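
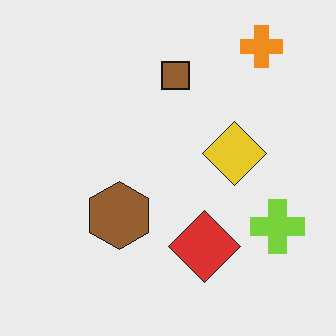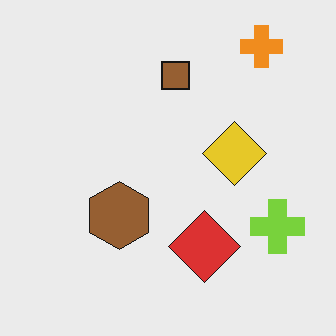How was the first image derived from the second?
This is the original image JPEG-compressed with visible artifacts.

Blocky 8×8 compression artifacts appear around shape edges and the flat background shows ringing — characteristic JPEG degradation.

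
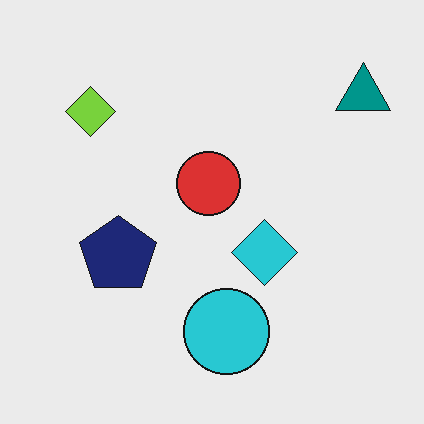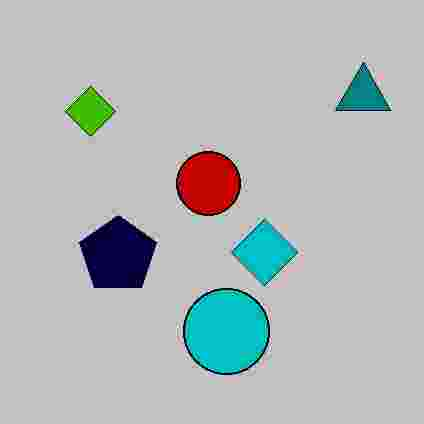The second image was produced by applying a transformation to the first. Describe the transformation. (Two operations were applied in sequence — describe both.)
The transformation is: heavily posterized to just a handful of flat colors, then heavily JPEG-compressed with obvious blocking artifacts.

Each flat color has snapped to a coarser quantized level — most visibly, the near-white background has dropped to a flat grey. Blocky 8×8 compression artifacts appear around shape edges and the flat background shows ringing — characteristic JPEG degradation.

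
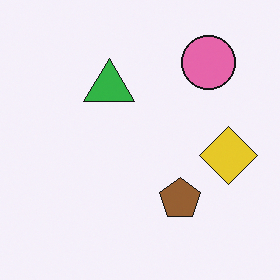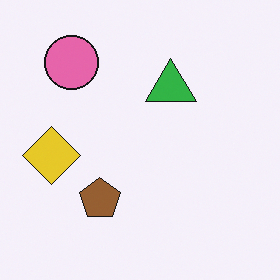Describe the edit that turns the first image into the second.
The transformation is: flipped horizontally (left ↔ right).

The yellow diamond is in the right of the first image and the left of the second — shapes on opposite sides of the vertical midline have swapped in a mirror flip.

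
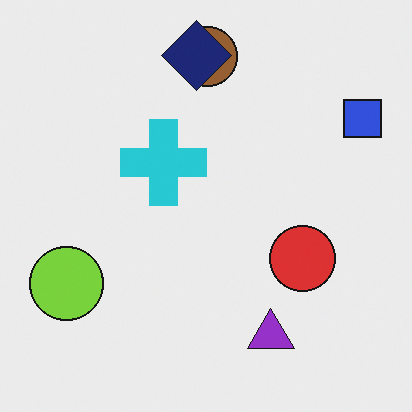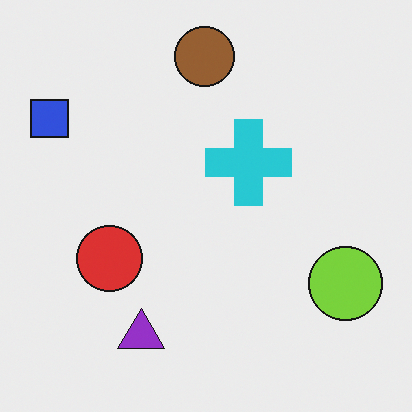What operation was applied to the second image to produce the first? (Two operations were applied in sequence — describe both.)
The image was flipped horizontally (left ↔ right), then overlaid with an additional navy diamond.

The blue square is in the top-left of the second image and the top-right of the first — shapes on opposite sides of the vertical midline have swapped in a mirror flip. A navy diamond appears in the first image that is absent from the second.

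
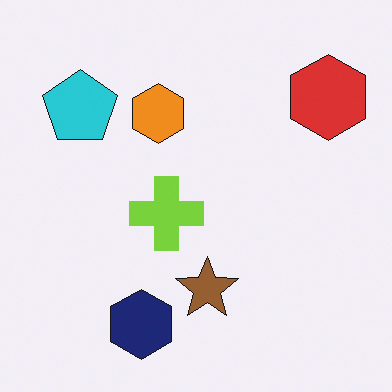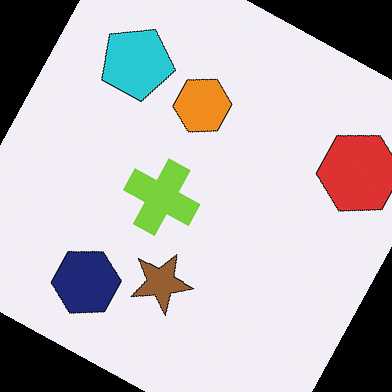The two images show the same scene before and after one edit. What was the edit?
This is the original image rotated clockwise by a clearly visible amount.

Every shape is tilted by the same angle and the image corners show triangular fill wedges — a whole-image rotation by a non-right angle.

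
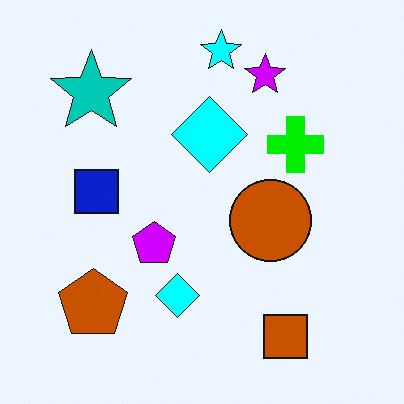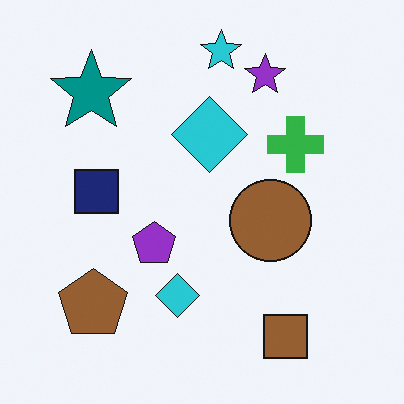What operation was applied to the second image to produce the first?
The first image is the second heavily oversaturated.

All colors are more vivid — a global saturation change.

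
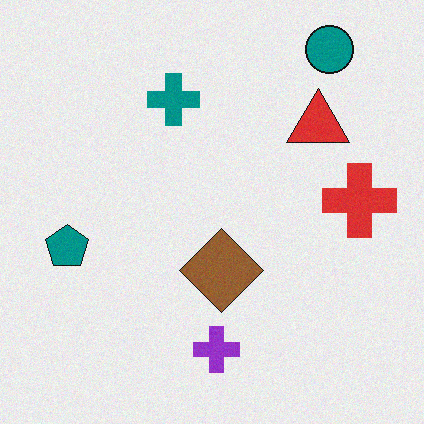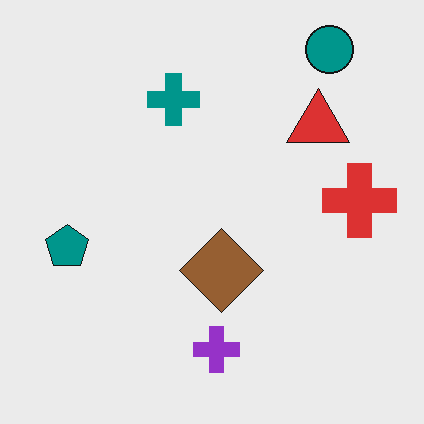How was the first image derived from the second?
It was degraded with a light layer of grain.

Random speckle covers the whole image, including the flat background.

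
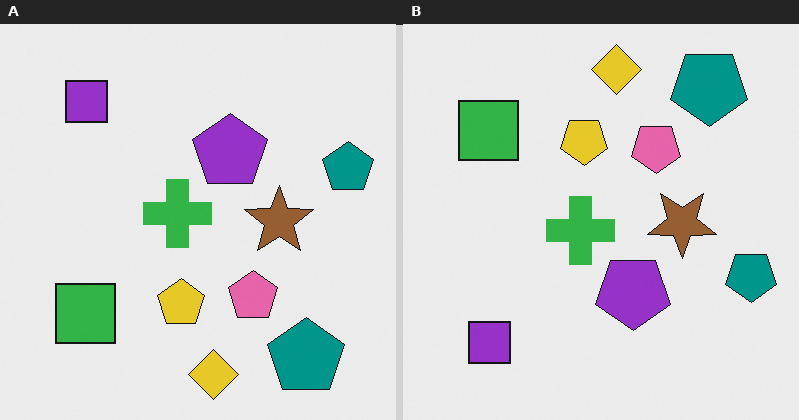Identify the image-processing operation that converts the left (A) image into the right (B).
Flipped vertically (top ↔ bottom).

The yellow diamond is in the bottom of the left (A) image and the top of the right (B) — shapes on opposite sides of the horizontal midline have swapped in a mirror flip.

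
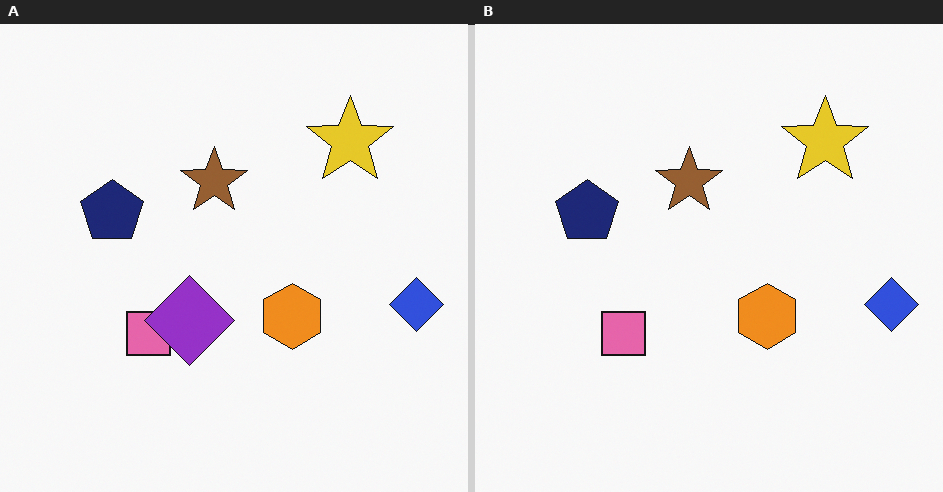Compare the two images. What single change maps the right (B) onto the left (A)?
Overlaid with an additional purple diamond.

A purple diamond appears in the left (A) image that is absent from the right (B).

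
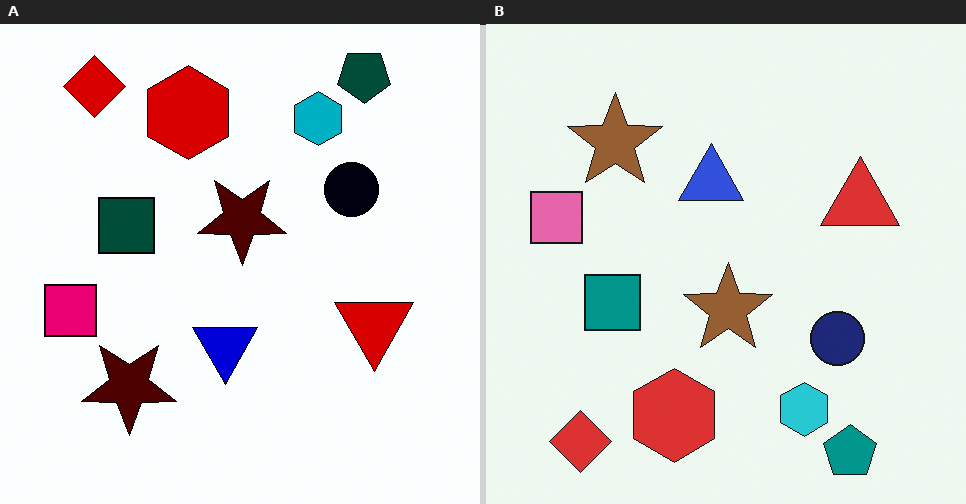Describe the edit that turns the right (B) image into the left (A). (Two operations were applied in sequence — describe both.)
The transformation is: given much higher contrast, then flipped vertically (top ↔ bottom).

Tones are pushed away from mid-grey across the whole image — a global contrast change. The teal pentagon is in the bottom-right of the right (B) image and the top-right of the left (A) — shapes on opposite sides of the horizontal midline have swapped in a mirror flip.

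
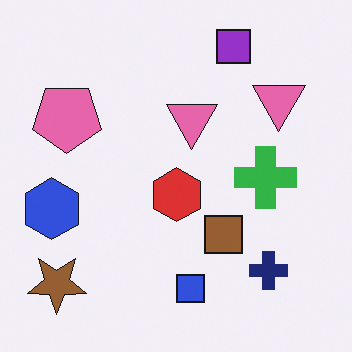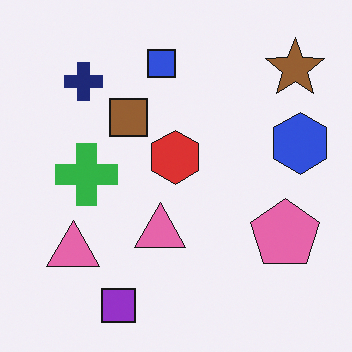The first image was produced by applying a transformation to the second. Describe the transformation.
It was rotated 180°.

The brown star sits in the top-right of the second image and the bottom-left of the first — consistent with a whole-image 180° rotation.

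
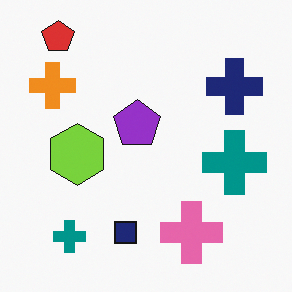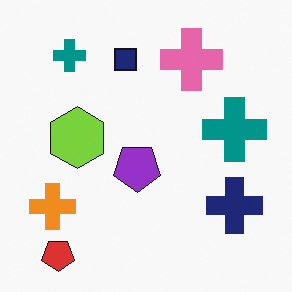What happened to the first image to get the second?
This is the original image flipped vertically (top ↔ bottom).

The red pentagon is in the top-left of the first image and the bottom-left of the second — shapes on opposite sides of the horizontal midline have swapped in a mirror flip.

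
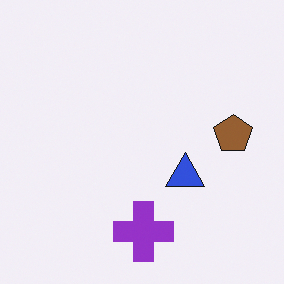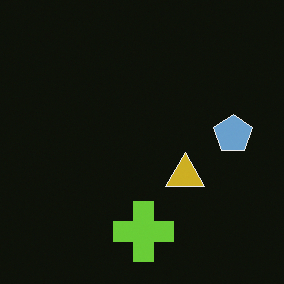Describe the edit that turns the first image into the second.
It was color-inverted (negative).

The light background has become dark and every shape's color is its complement — a photographic negative.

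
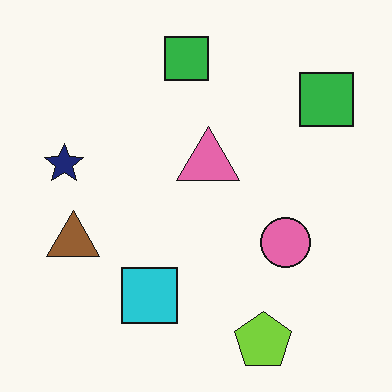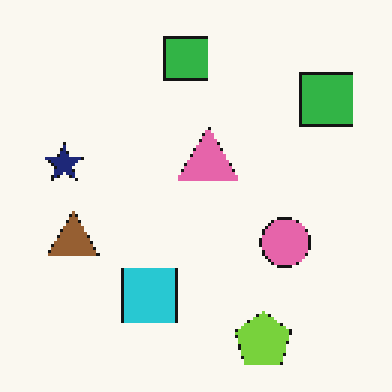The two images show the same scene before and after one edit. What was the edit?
It was mildly pixelated.

Shapes are reduced to large square blocks; fine edges and outlines are lost — a downscale-then-upscale (mosaic) effect.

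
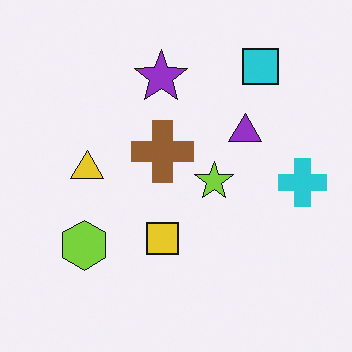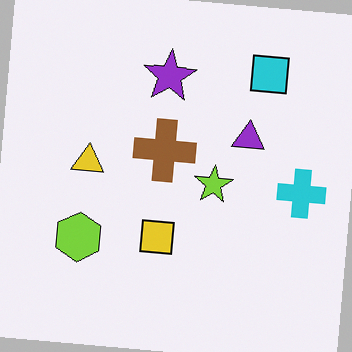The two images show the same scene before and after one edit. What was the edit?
Rotated clockwise by a slight angle.

Every shape is tilted by the same angle and the image corners show triangular fill wedges — a whole-image rotation by a non-right angle.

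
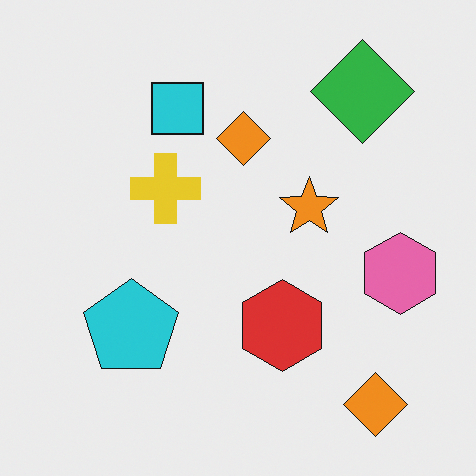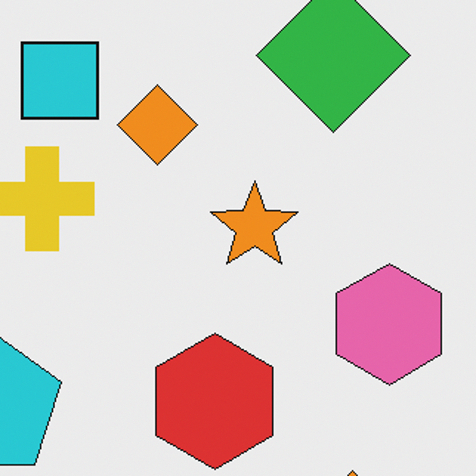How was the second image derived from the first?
The image was cropped to a modestly smaller region and rescaled.

The visible shapes are larger and the field of view is narrower; shapes near the original edges may be partly or wholly outside the frame — a crop-and-rescale.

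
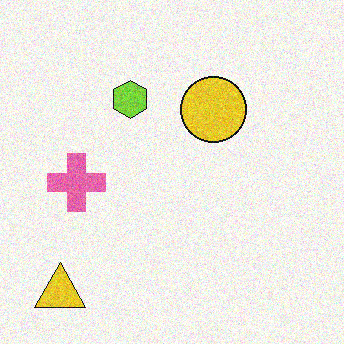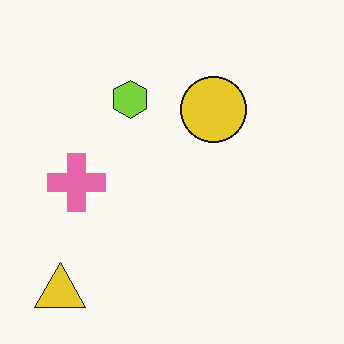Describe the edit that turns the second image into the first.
The transformation is: degraded with moderate additive noise.

Random speckle covers the whole image, including the flat background.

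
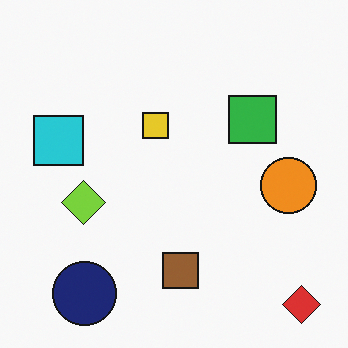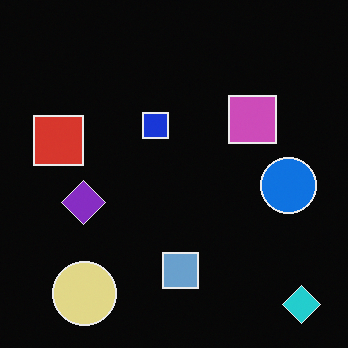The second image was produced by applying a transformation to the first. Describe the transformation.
This is the original image color-inverted (negative).

The light background has become dark and every shape's color is its complement — a photographic negative.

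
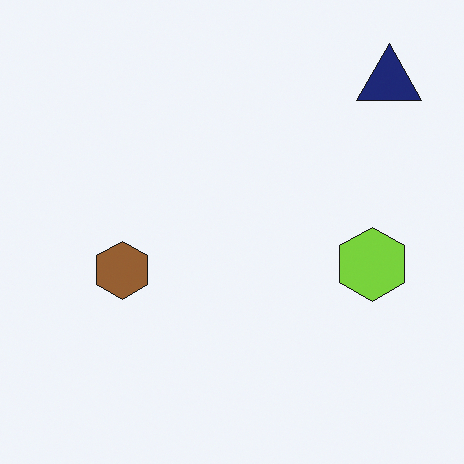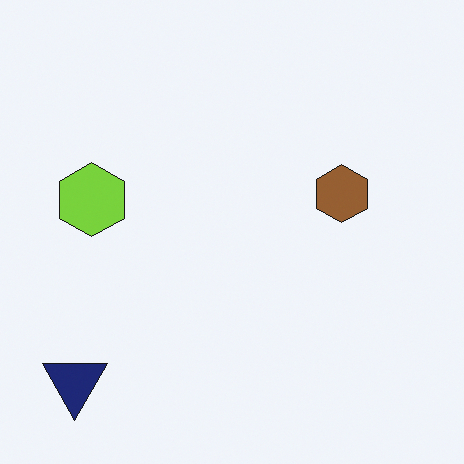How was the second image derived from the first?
Rotated 180°.

The navy triangle sits in the top-right of the first image and the bottom-left of the second — consistent with a whole-image 180° rotation.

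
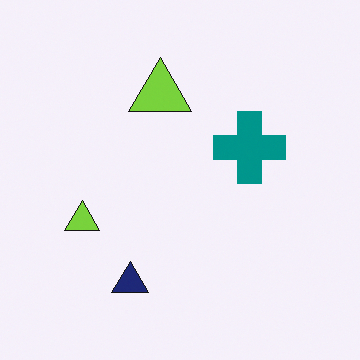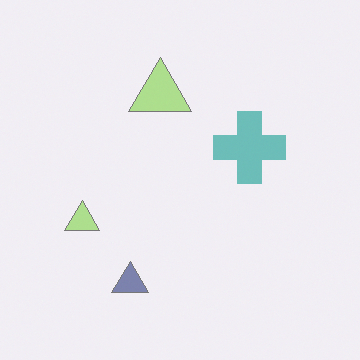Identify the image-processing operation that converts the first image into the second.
It was washed out (contrast reduced).

Tones are pushed toward mid-grey across the whole image — a global contrast change.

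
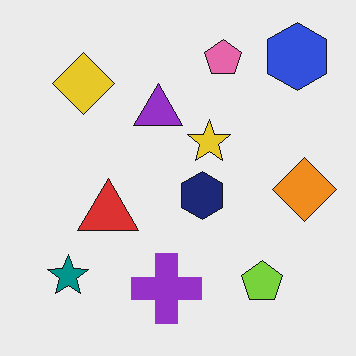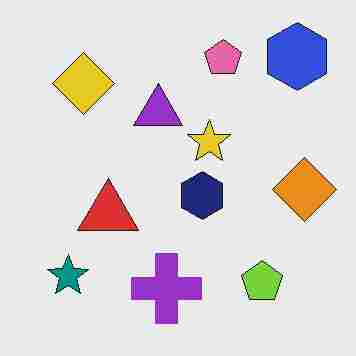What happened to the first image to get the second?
The second image is the first degraded with heavy JPEG compression.

Blocky 8×8 compression artifacts appear around shape edges and the flat background shows ringing — characteristic JPEG degradation.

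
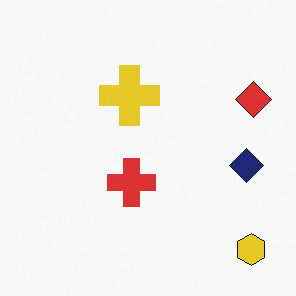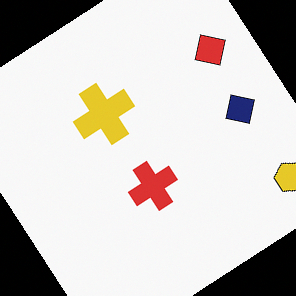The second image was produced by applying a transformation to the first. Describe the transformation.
The second image is the first rotated counter-clockwise by a large amount — several tens of degrees.

Every shape is tilted by the same angle and the image corners show triangular fill wedges — a whole-image rotation by a non-right angle.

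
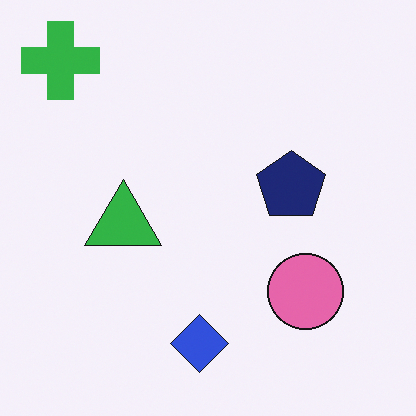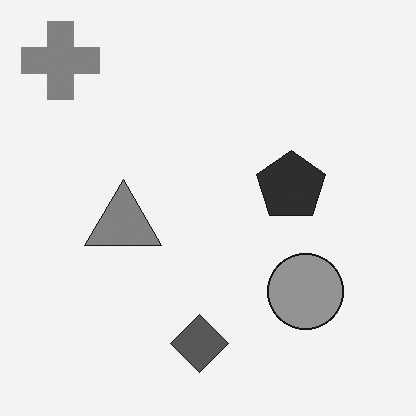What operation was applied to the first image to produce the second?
Converted to grayscale.

All color is removed — every shape is now a shade of grey.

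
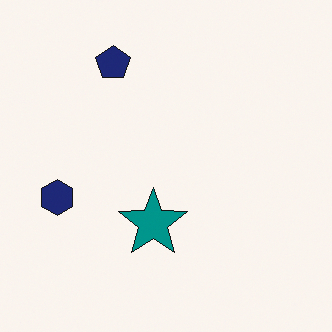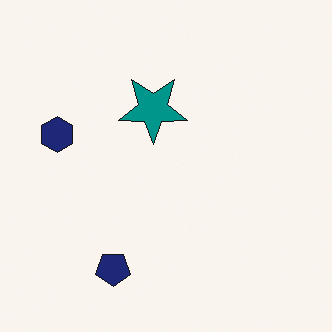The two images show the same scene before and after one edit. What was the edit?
Flipped vertically (top ↔ bottom).

The navy pentagon is in the top of the first image and the bottom of the second — shapes on opposite sides of the horizontal midline have swapped in a mirror flip.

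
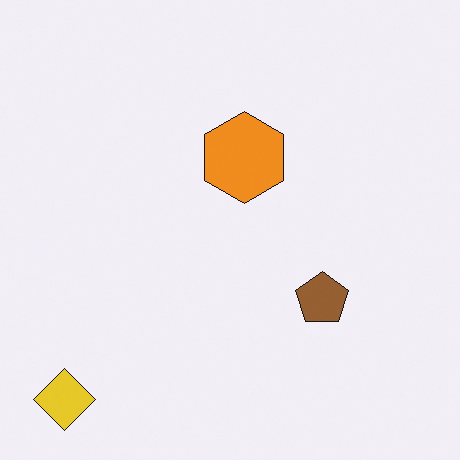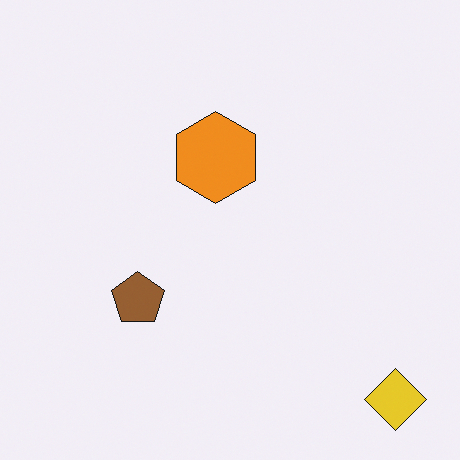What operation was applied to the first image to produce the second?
The second image is the first flipped horizontally (left ↔ right).

The yellow diamond is in the bottom-left of the first image and the bottom-right of the second — shapes on opposite sides of the vertical midline have swapped in a mirror flip.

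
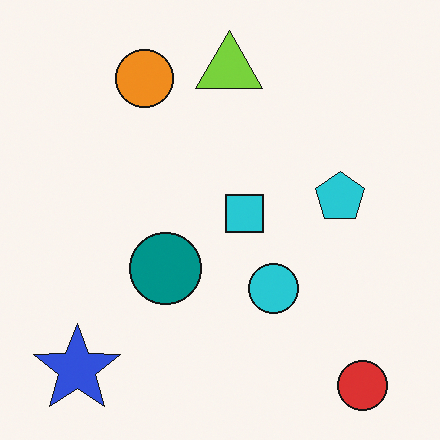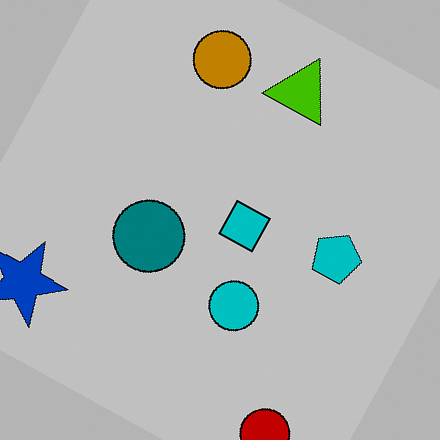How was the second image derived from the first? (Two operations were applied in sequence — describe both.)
This is the original image heavily posterized to just a handful of flat colors, then rotated clockwise by a clearly visible amount.

Each flat color has snapped to a coarser quantized level — most visibly, the near-white background has dropped to a flat grey. Every shape is tilted by the same angle and the image corners show triangular fill wedges — a whole-image rotation by a non-right angle.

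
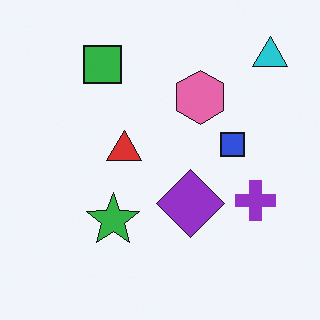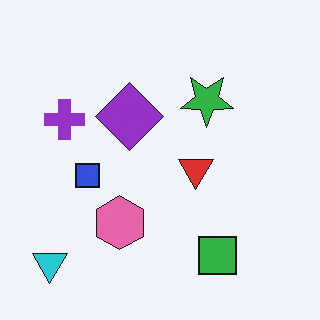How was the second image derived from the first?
The image was rotated 180°.

The cyan triangle sits in the top-right of the first image and the bottom-left of the second — consistent with a whole-image 180° rotation.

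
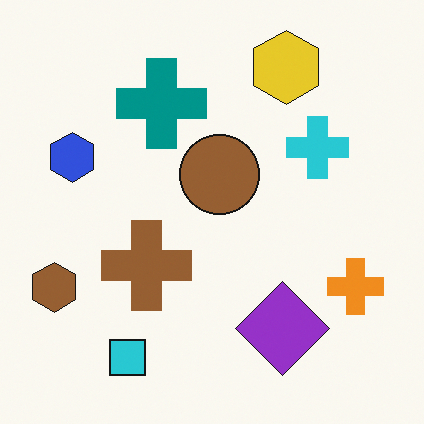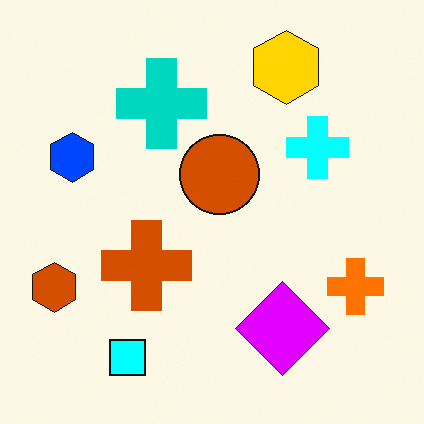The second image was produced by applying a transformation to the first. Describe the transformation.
The second image is the first made much more vivid (saturation change).

All colors are more vivid — a global saturation change.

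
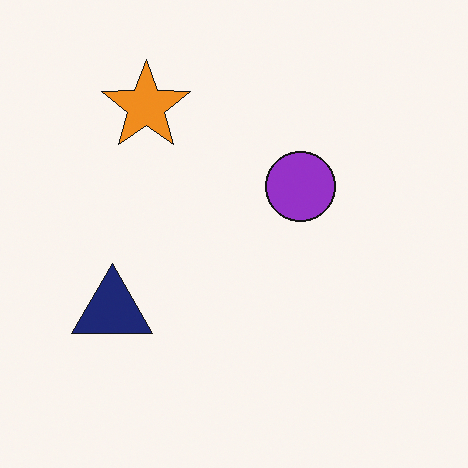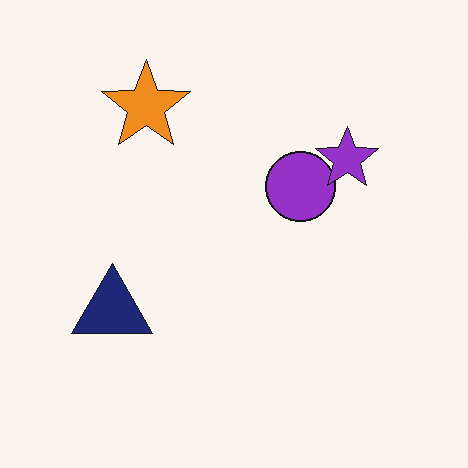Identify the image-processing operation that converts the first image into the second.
The transformation is: overlaid with an additional purple star.

A purple star appears in the second image that is absent from the first.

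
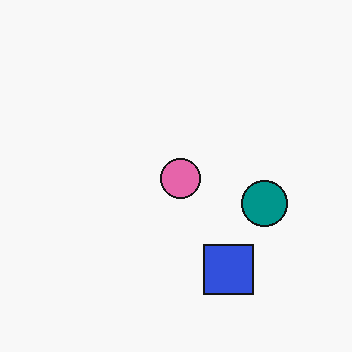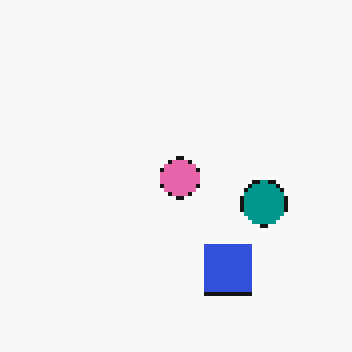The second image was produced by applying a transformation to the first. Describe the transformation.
The image was mildly pixelated.

Shapes are reduced to large square blocks; fine edges and outlines are lost — a downscale-then-upscale (mosaic) effect.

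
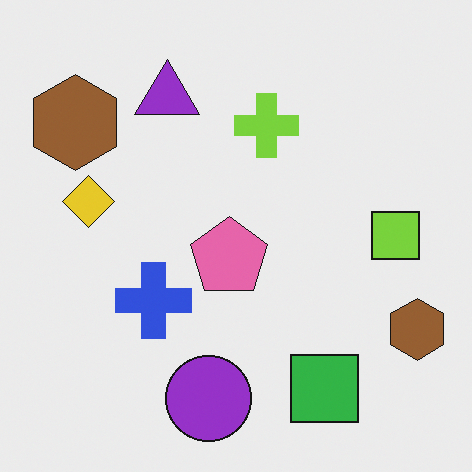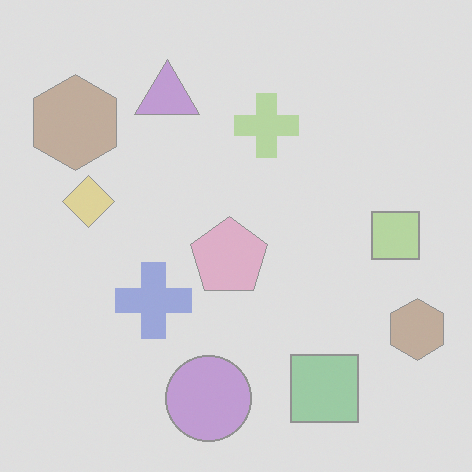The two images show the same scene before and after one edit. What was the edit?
It was given much lower contrast.

Tones are pushed toward mid-grey across the whole image — a global contrast change.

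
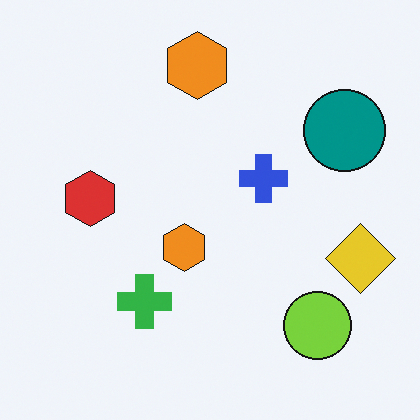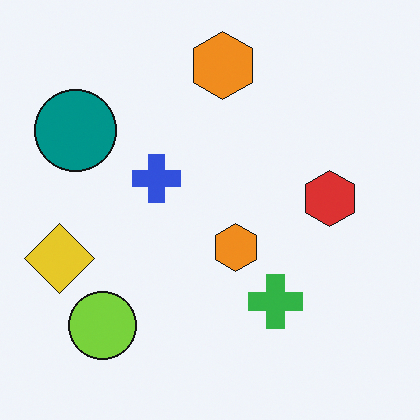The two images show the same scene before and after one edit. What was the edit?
The transformation is: flipped horizontally (left ↔ right).

The yellow diamond is in the right of the first image and the left of the second — shapes on opposite sides of the vertical midline have swapped in a mirror flip.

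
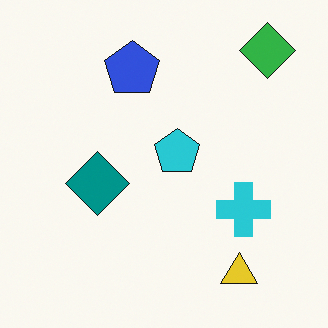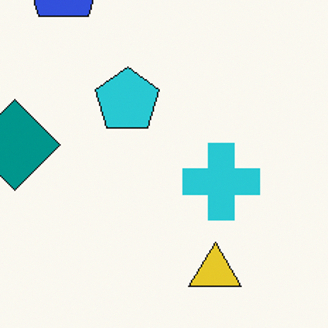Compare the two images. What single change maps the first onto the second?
The second image is the first cropped to a modestly smaller region and rescaled.

The visible shapes are larger and the field of view is narrower; shapes near the original edges may be partly or wholly outside the frame — a crop-and-rescale.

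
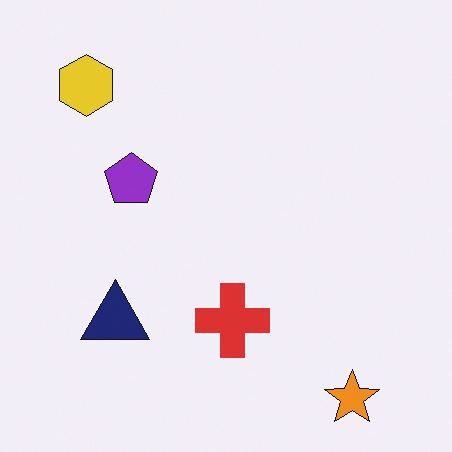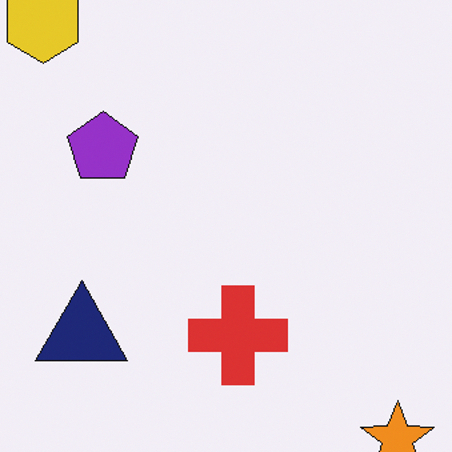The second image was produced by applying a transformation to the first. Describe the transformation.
Cropped to a modestly smaller region and rescaled.

The visible shapes are larger and the field of view is narrower; shapes near the original edges may be partly or wholly outside the frame — a crop-and-rescale.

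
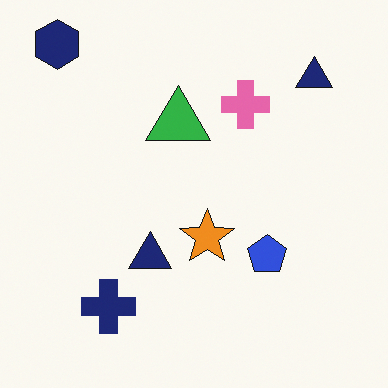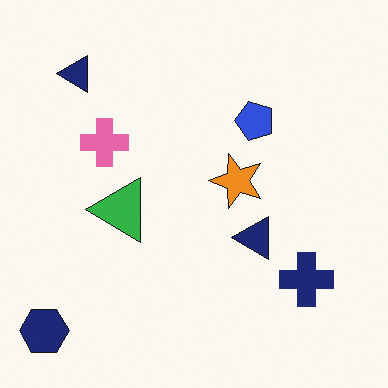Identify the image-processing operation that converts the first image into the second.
Rotated 90° counter-clockwise.

The navy hexagon sits in the top-left of the first image and the bottom-left of the second — consistent with a whole-image 90° counter-clockwise rotation.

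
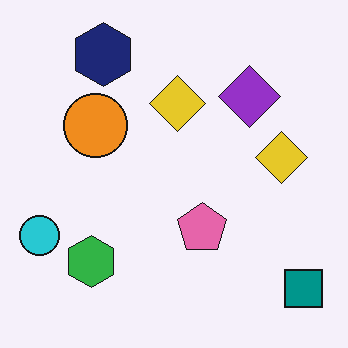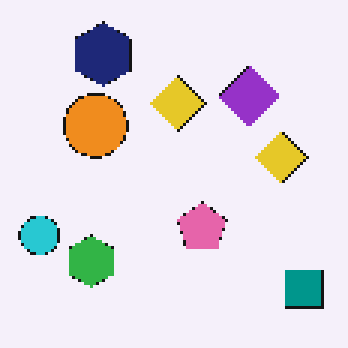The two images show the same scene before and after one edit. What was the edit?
The image was lightly pixelated (a mild mosaic effect).

Shapes are reduced to large square blocks; fine edges and outlines are lost — a downscale-then-upscale (mosaic) effect.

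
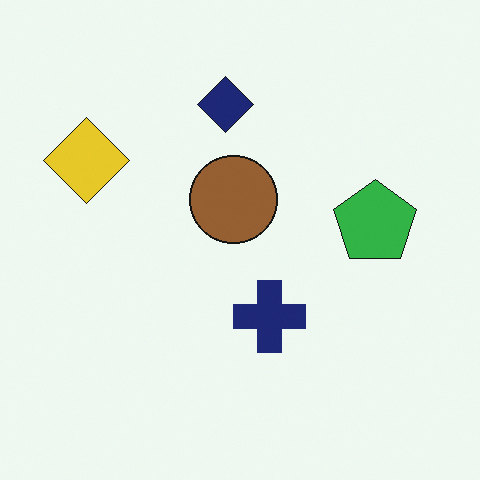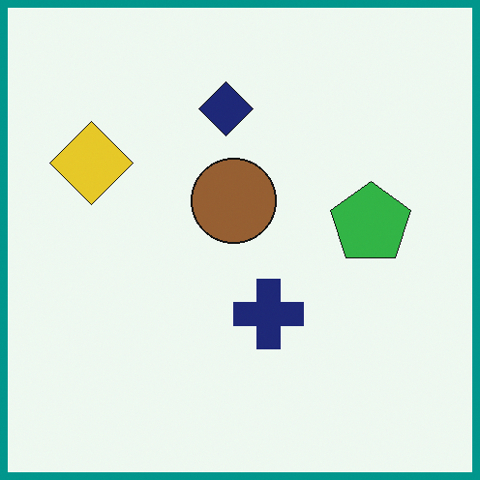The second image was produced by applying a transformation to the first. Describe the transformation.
This is the original image framed with a teal border.

A solid teal frame runs around the edge of the second image, with the content slightly shrunk inside it.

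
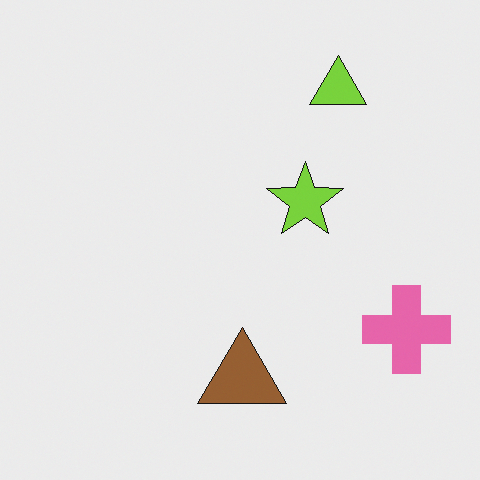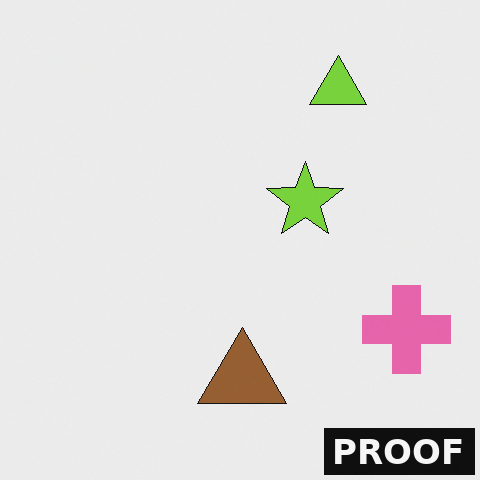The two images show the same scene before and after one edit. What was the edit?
The second image is the first watermarked with the text "PROOF" in the lower-right corner.

A dark label reading "PROOF" appears in the lower-right corner.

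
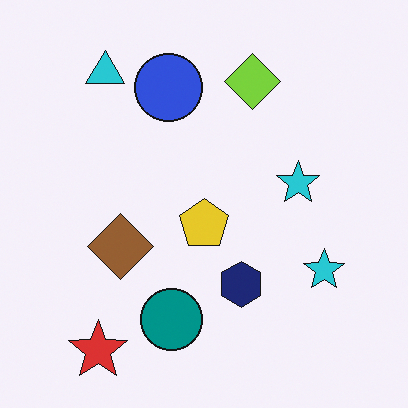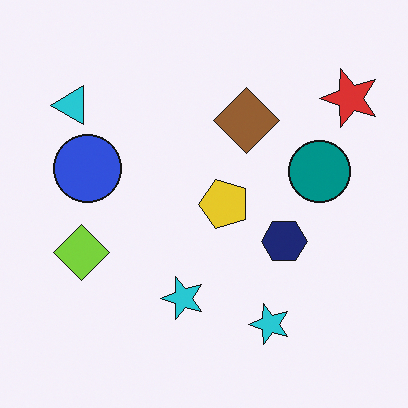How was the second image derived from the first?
The transformation is: transposed (reflected across the top-left ↔ bottom-right diagonal).

Shapes have swapped their row and column positions — what was in the top-right is now in the bottom-left — a diagonal reflection.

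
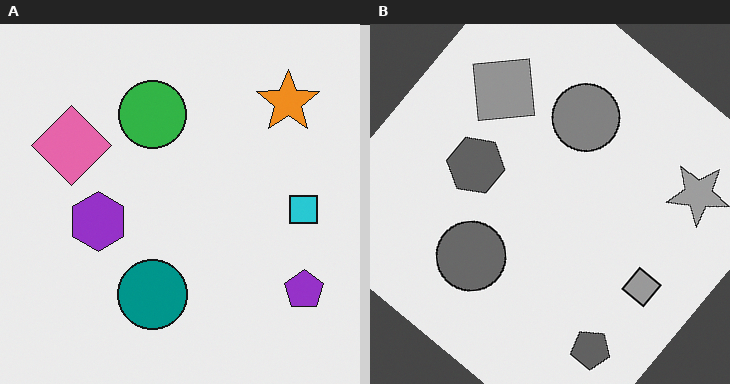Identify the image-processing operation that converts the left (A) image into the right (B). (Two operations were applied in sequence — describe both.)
The image was converted to grayscale, then rotated clockwise by a large amount — several tens of degrees.

All color is removed — every shape is now a shade of grey. Every shape is tilted by the same angle and the image corners show triangular fill wedges — a whole-image rotation by a non-right angle.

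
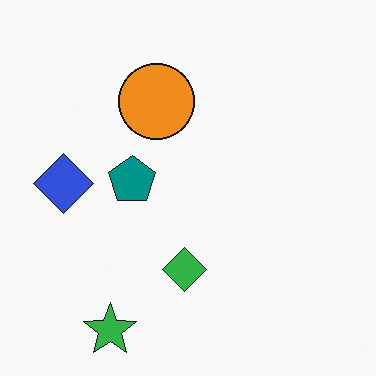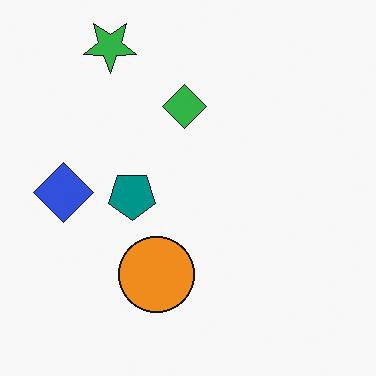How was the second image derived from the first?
The image was flipped vertically (top ↔ bottom).

The green star is in the bottom-left of the first image and the top-left of the second — shapes on opposite sides of the horizontal midline have swapped in a mirror flip.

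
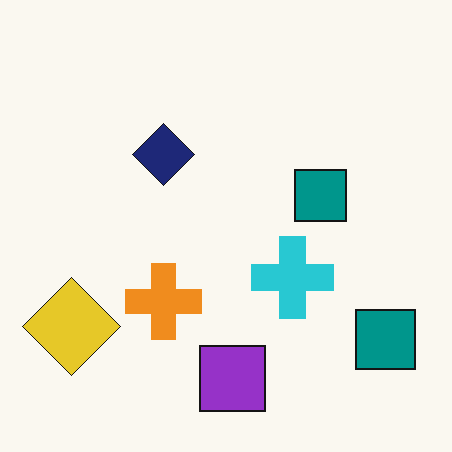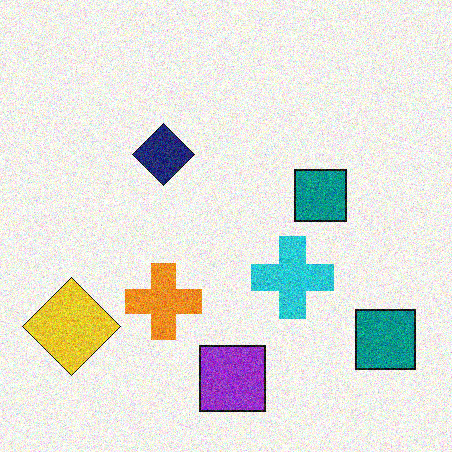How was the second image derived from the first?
The transformation is: degraded with visible gaussian noise.

Random speckle covers the whole image, including the flat background.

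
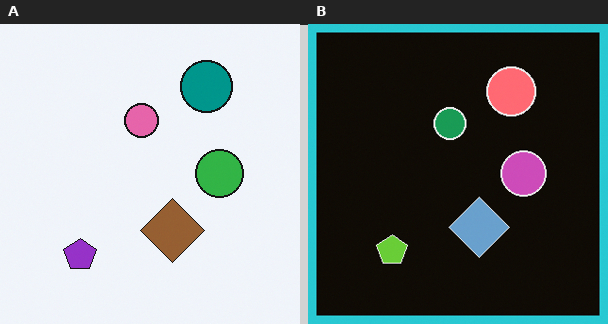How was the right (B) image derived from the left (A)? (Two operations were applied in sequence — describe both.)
The transformation is: color-inverted (negative), then framed with a cyan border.

The light background has become dark and every shape's color is its complement — a photographic negative. A solid cyan frame runs around the edge of the right (B) image, with the content slightly shrunk inside it.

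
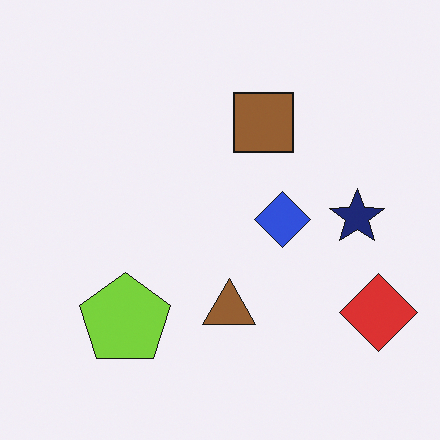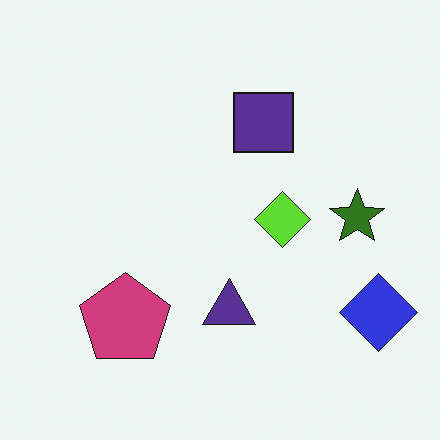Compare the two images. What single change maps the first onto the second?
It was hue-shifted by a large amount.

Every shape's color has rotated by the same amount around the hue wheel — a uniform hue shift.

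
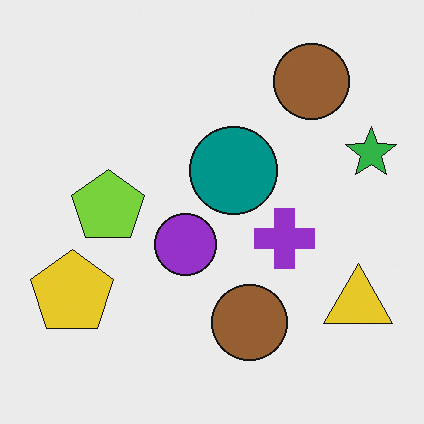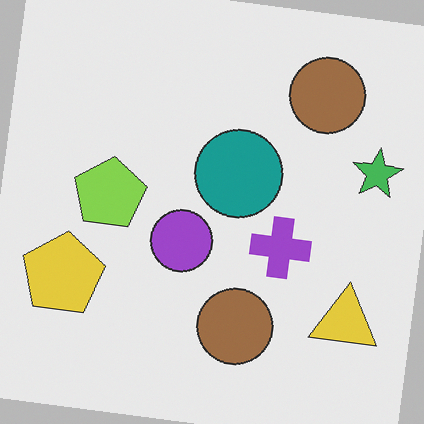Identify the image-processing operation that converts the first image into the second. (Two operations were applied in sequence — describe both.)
It was rotated clockwise by a small amount, then given slightly reduced contrast.

Every shape is tilted by the same angle and the image corners show triangular fill wedges — a whole-image rotation by a non-right angle. Tones are pushed toward mid-grey across the whole image — a global contrast change.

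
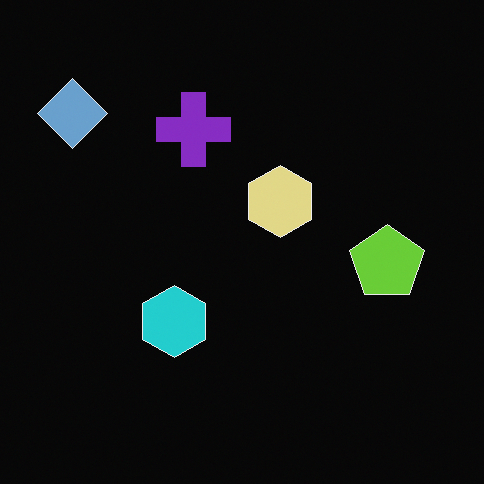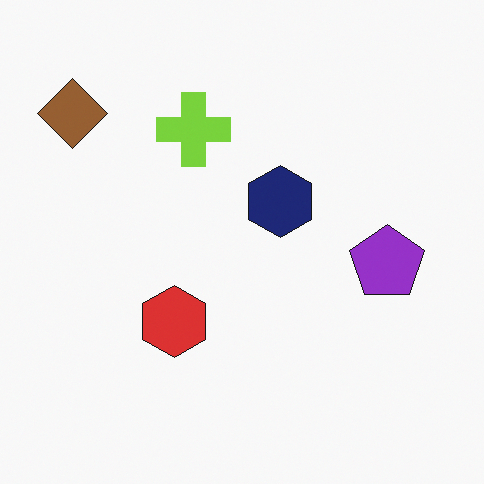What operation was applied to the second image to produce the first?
It was color-inverted (negative).

The light background has become dark and every shape's color is its complement — a photographic negative.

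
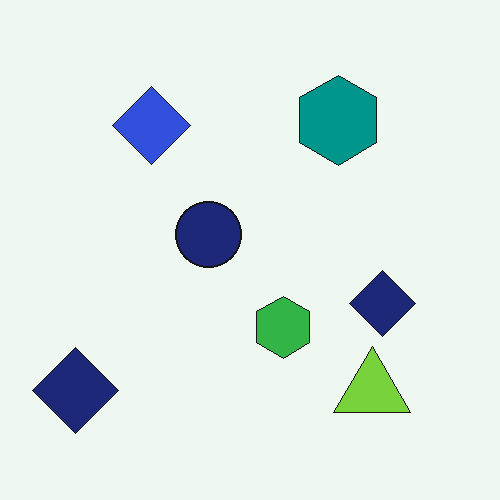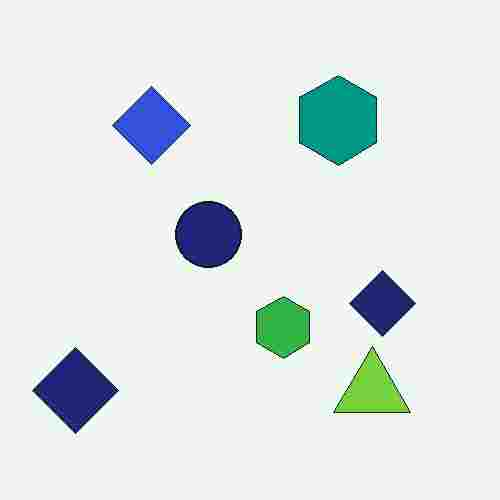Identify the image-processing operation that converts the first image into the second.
This is the original image degraded with heavy JPEG compression.

Blocky 8×8 compression artifacts appear around shape edges and the flat background shows ringing — characteristic JPEG degradation.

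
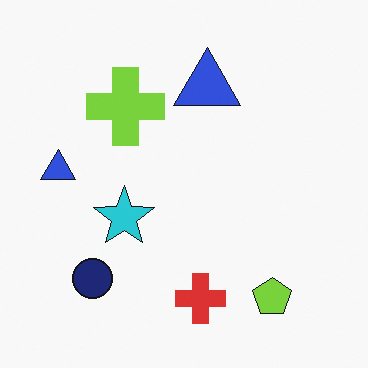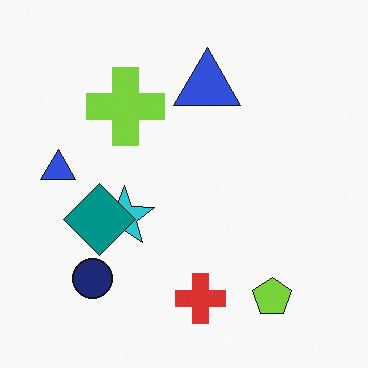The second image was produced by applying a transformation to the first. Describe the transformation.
It was overlaid with an additional teal diamond.

A teal diamond appears in the second image that is absent from the first.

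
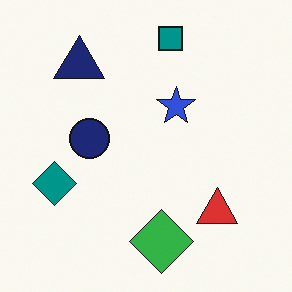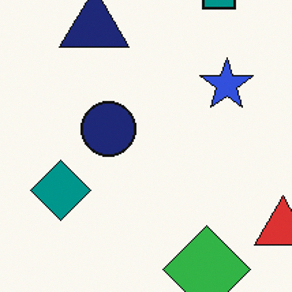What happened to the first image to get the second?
It was cropped to a modestly smaller region and rescaled.

The visible shapes are larger and the field of view is narrower; shapes near the original edges may be partly or wholly outside the frame — a crop-and-rescale.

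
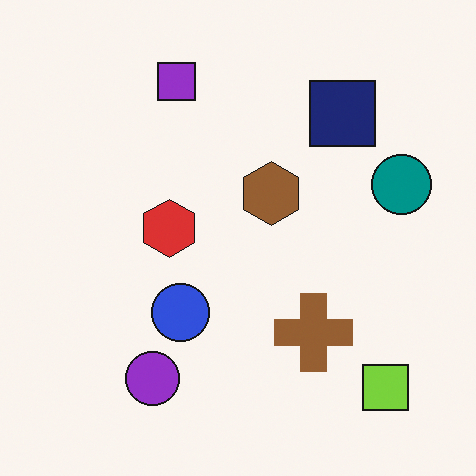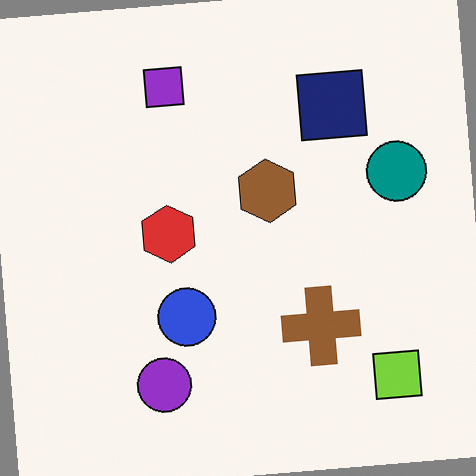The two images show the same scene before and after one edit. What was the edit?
The image was rotated counter-clockwise by a slight angle.

Every shape is tilted by the same angle and the image corners show triangular fill wedges — a whole-image rotation by a non-right angle.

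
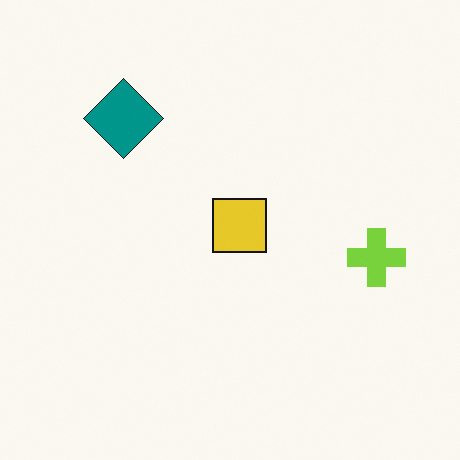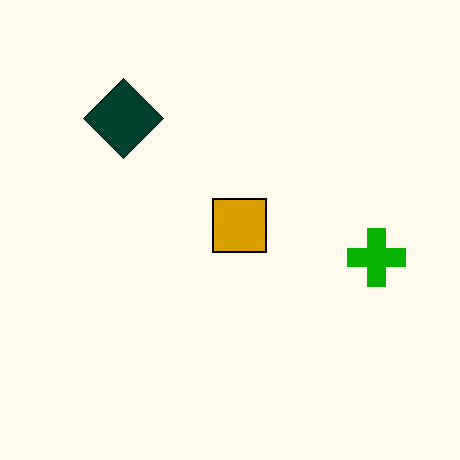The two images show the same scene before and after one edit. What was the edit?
Given much higher contrast.

Tones are pushed away from mid-grey across the whole image — a global contrast change.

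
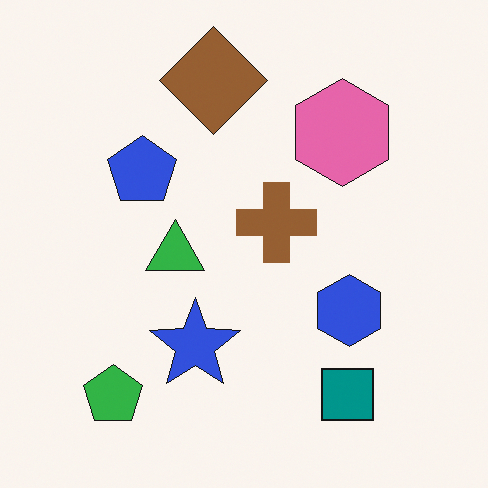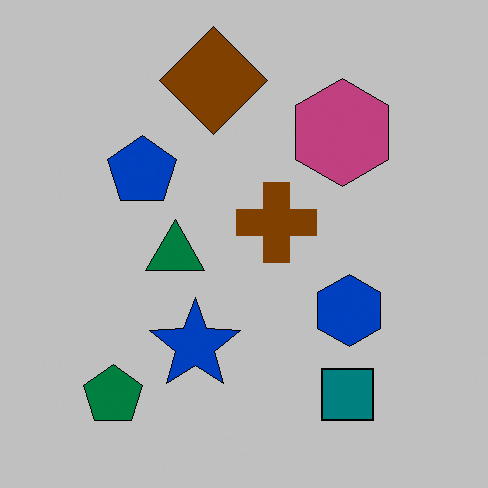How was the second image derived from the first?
This is the original image aggressively posterized.

Each flat color has snapped to a coarser quantized level — most visibly, the near-white background has dropped to a flat grey.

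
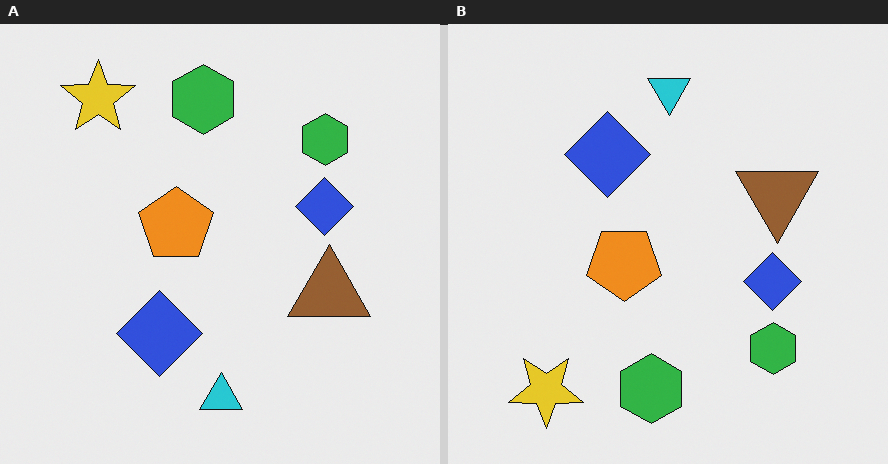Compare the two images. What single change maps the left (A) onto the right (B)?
This is the original image flipped vertically (top ↔ bottom).

The cyan triangle is in the bottom of the left (A) image and the top of the right (B) — shapes on opposite sides of the horizontal midline have swapped in a mirror flip.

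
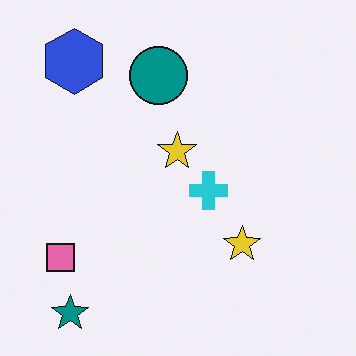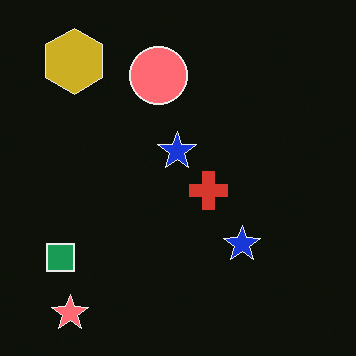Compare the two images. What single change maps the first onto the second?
Color-inverted (negative).

The light background has become dark and every shape's color is its complement — a photographic negative.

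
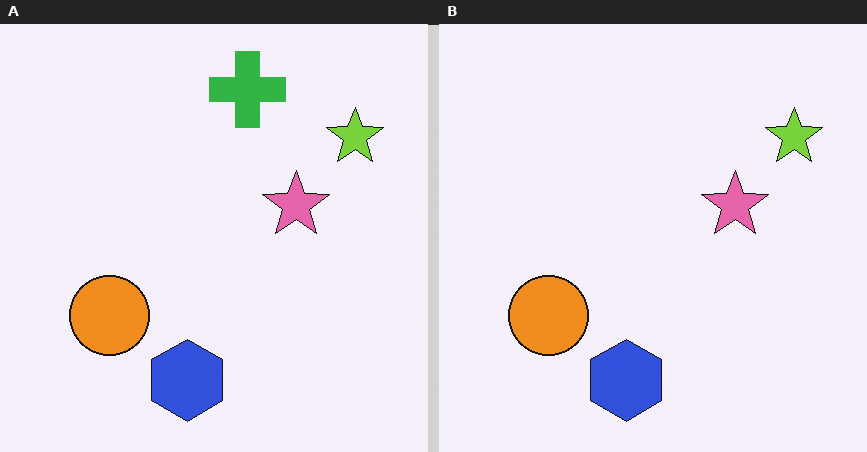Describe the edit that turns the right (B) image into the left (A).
It was overlaid with an additional green cross.

A green cross appears in the left (A) image that is absent from the right (B).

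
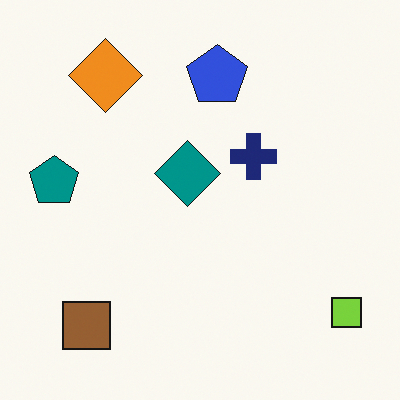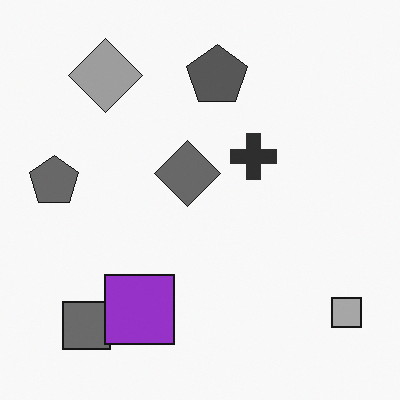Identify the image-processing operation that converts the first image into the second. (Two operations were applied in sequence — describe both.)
This is the original image converted to grayscale, then overlaid with an additional purple square.

All color is removed — every shape is now a shade of grey. A purple square appears in the second image that is absent from the first.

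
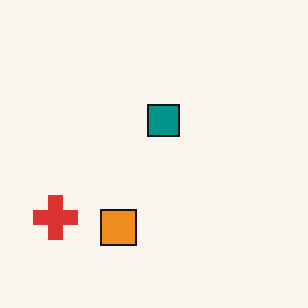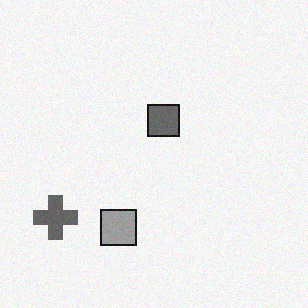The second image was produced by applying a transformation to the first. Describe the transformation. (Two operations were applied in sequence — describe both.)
The second image is the first converted to grayscale, then degraded with light additive noise.

All color is removed — every shape is now a shade of grey. Random speckle covers the whole image, including the flat background.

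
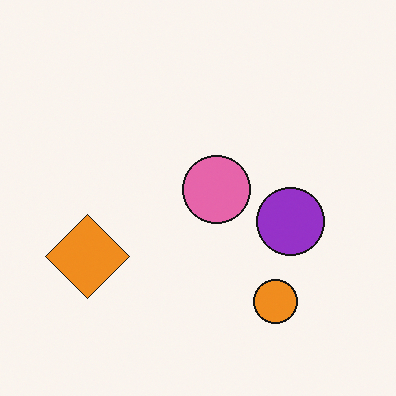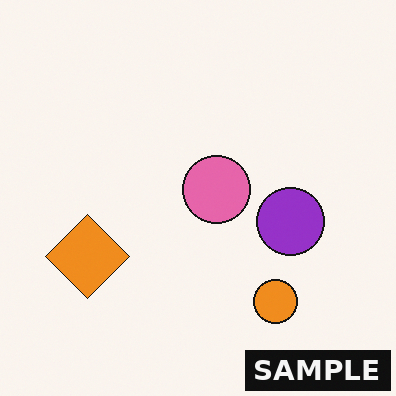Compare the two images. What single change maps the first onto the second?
It was watermarked with the text "SAMPLE" in the lower-right corner.

A dark label reading "SAMPLE" appears in the lower-right corner.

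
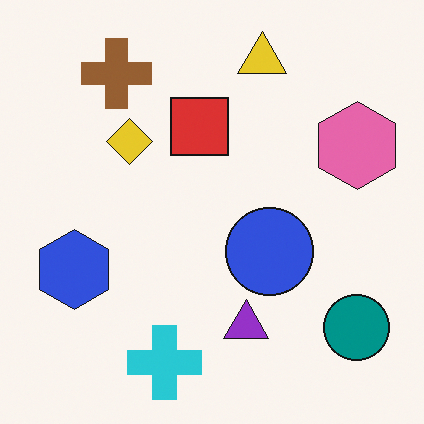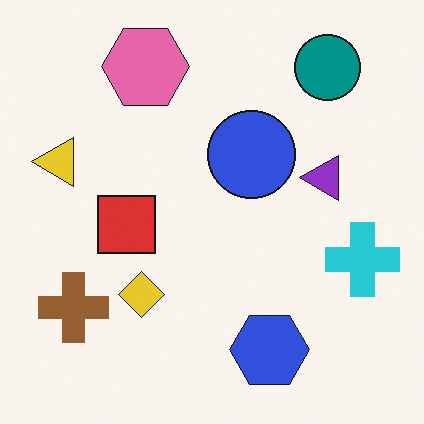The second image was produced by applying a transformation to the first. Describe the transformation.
The second image is the first rotated 90° counter-clockwise.

The teal circle sits in the bottom-right of the first image and the top-right of the second — consistent with a whole-image 90° counter-clockwise rotation.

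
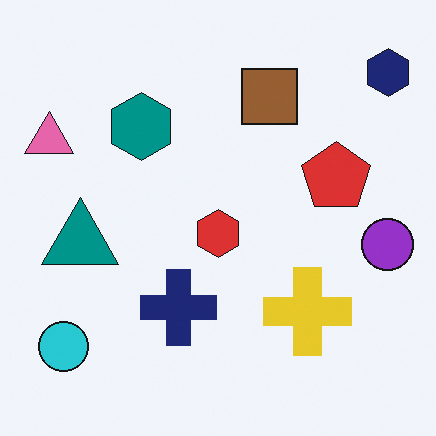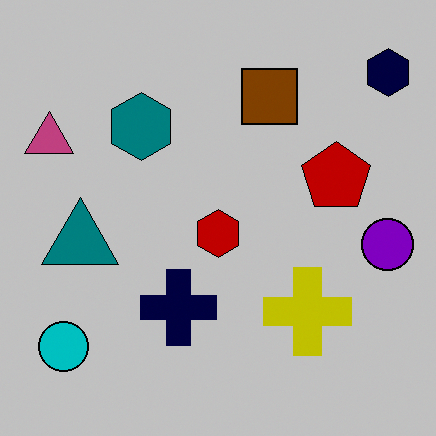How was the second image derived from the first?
The image was aggressively posterized.

Each flat color has snapped to a coarser quantized level — most visibly, the near-white background has dropped to a flat grey.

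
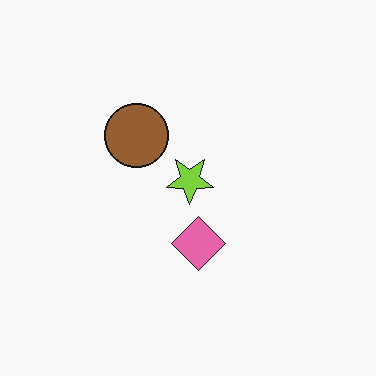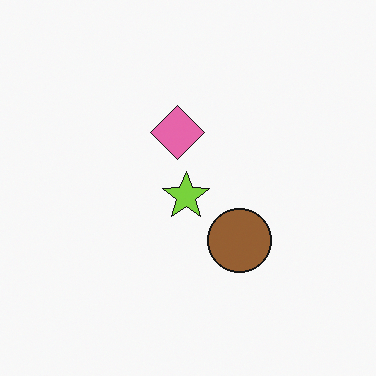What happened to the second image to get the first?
The image was rotated 180°.

The brown circle sits in the center of the second image and the center of the first — consistent with a whole-image 180° rotation.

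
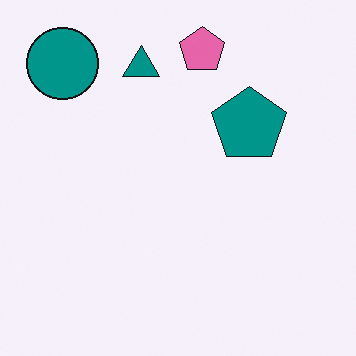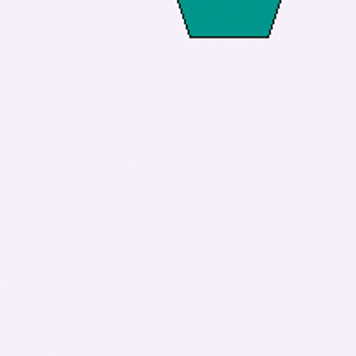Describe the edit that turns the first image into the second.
Cropped tightly and scaled back up.

The visible shapes are larger and the field of view is narrower; shapes near the original edges may be partly or wholly outside the frame — a crop-and-rescale.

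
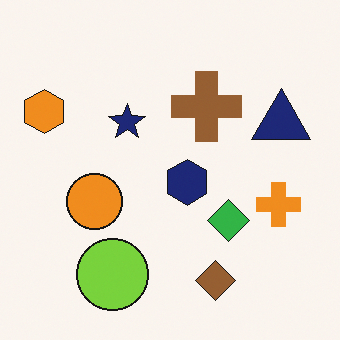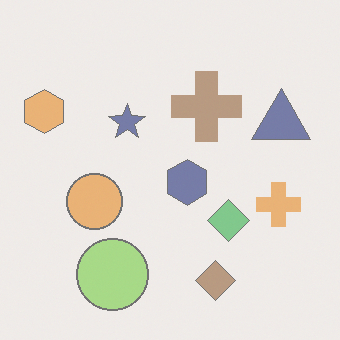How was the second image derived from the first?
The transformation is: given much lower contrast.

Tones are pushed toward mid-grey across the whole image — a global contrast change.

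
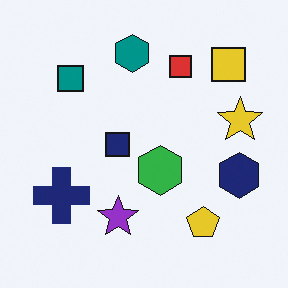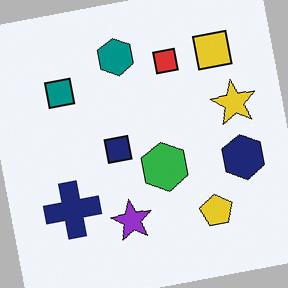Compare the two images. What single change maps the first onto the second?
It was rotated counter-clockwise by a slight angle.

Every shape is tilted by the same angle and the image corners show triangular fill wedges — a whole-image rotation by a non-right angle.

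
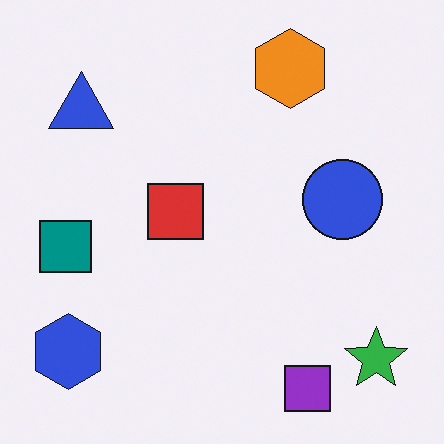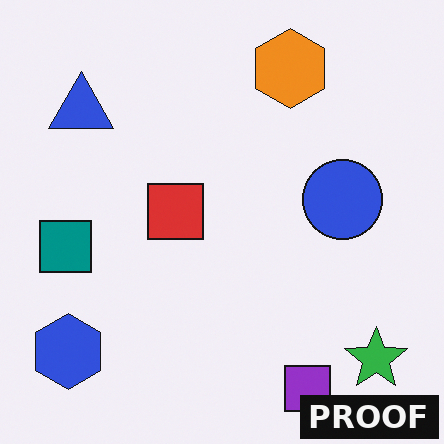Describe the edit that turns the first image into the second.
The second image is the first watermarked with the text "PROOF" in the lower-right corner.

A dark label reading "PROOF" appears in the lower-right corner.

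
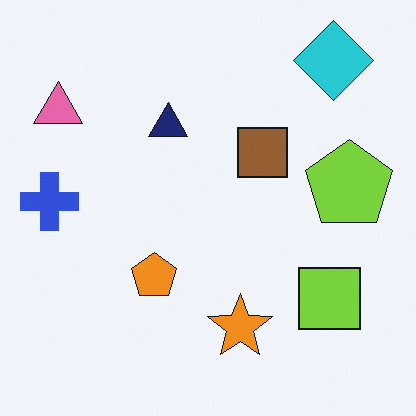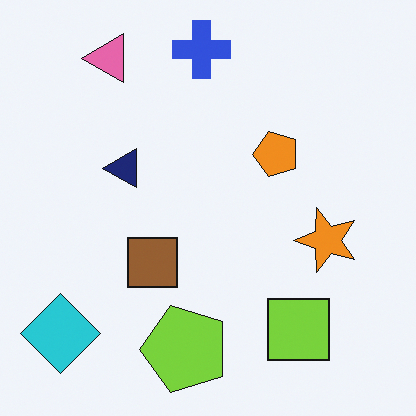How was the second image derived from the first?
The second image is the first transposed (reflected across the top-left ↔ bottom-right diagonal).

Shapes have swapped their row and column positions — what was in the top-right is now in the bottom-left — a diagonal reflection.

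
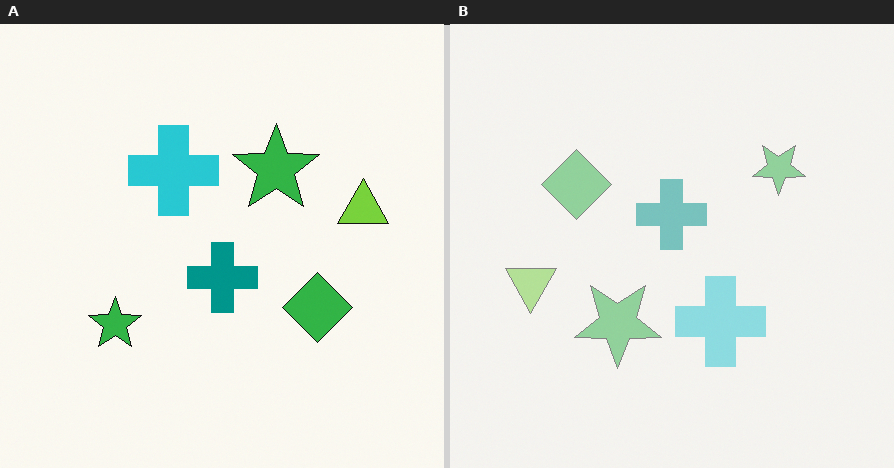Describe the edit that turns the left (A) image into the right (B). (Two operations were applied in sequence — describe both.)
The transformation is: given much lower contrast, then rotated 180°.

Tones are pushed toward mid-grey across the whole image — a global contrast change. The lime triangle sits in the right of the left (A) image and the left of the right (B) — consistent with a whole-image 180° rotation.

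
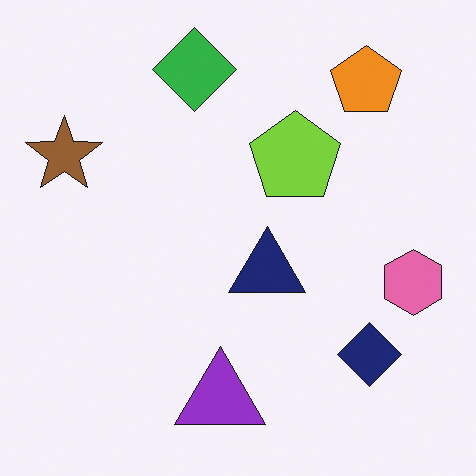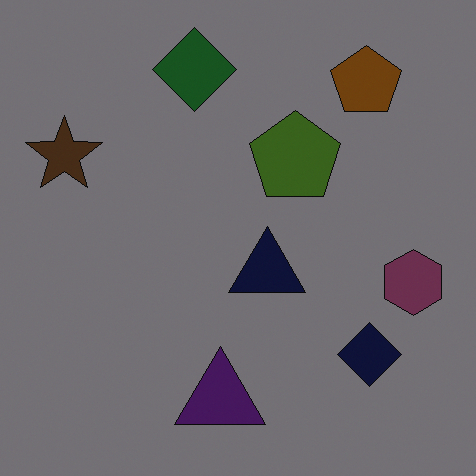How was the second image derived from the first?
This is the original image noticeably darkened.

Every pixel — background and shapes alike — is uniformly darkened.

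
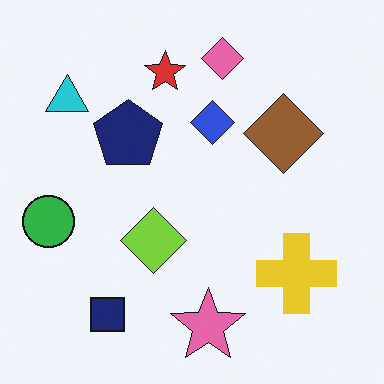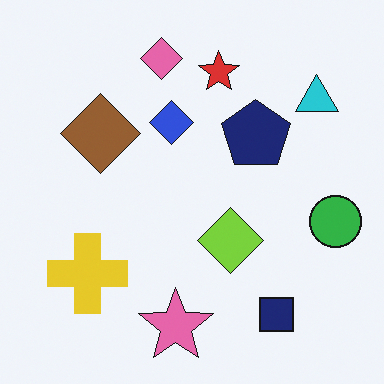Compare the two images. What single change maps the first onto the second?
It was flipped horizontally (left ↔ right).

The green circle is in the left of the first image and the right of the second — shapes on opposite sides of the vertical midline have swapped in a mirror flip.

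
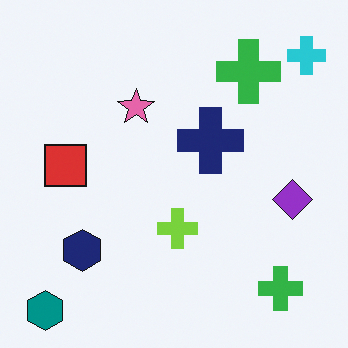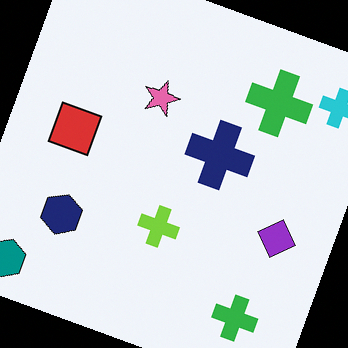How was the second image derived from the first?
The image was rotated clockwise by a clearly visible amount.

Every shape is tilted by the same angle and the image corners show triangular fill wedges — a whole-image rotation by a non-right angle.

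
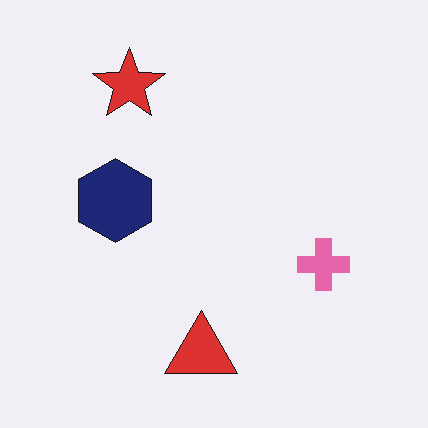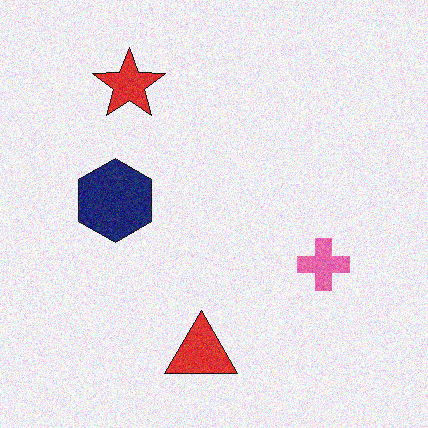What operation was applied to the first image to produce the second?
The second image is the first degraded with moderate additive noise.

Random speckle covers the whole image, including the flat background.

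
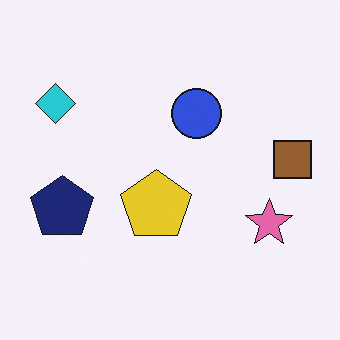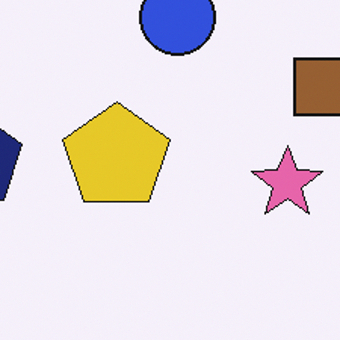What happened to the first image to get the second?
This is the original image cropped slightly and scaled back up.

The visible shapes are larger and the field of view is narrower; shapes near the original edges may be partly or wholly outside the frame — a crop-and-rescale.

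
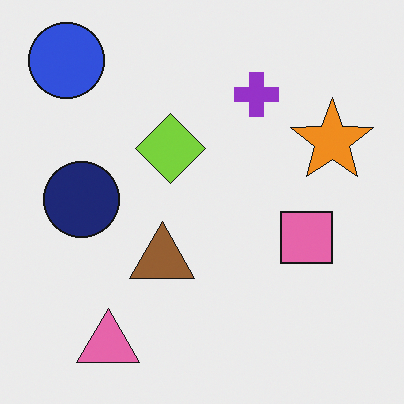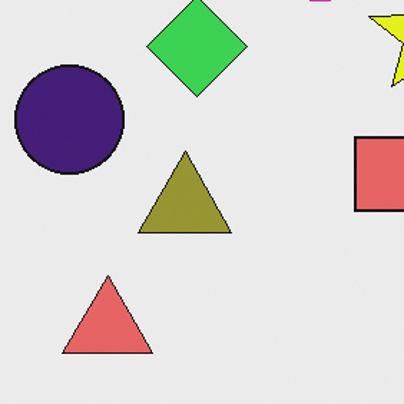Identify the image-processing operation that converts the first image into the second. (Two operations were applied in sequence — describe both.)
The transformation is: hue-shifted slightly, then cropped to a modestly smaller region and rescaled.

Every shape's color has rotated by the same amount around the hue wheel — a uniform hue shift. The visible shapes are larger and the field of view is narrower; shapes near the original edges may be partly or wholly outside the frame — a crop-and-rescale.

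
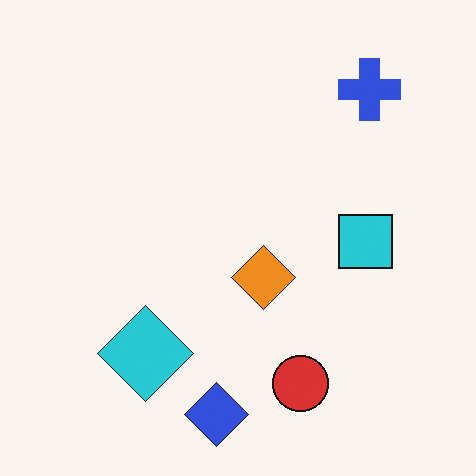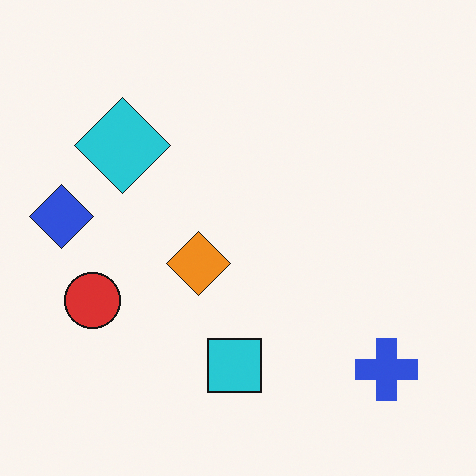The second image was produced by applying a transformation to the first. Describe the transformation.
The transformation is: rotated 90° clockwise.

The blue cross sits in the top-right of the first image and the bottom-right of the second — consistent with a whole-image 90° clockwise rotation.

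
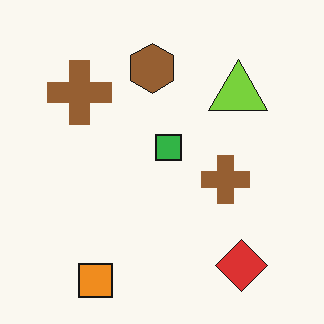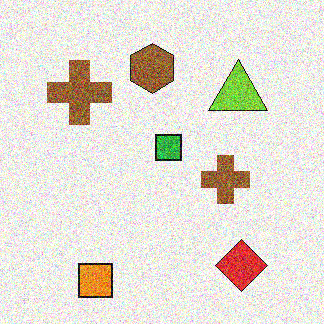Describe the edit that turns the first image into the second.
The transformation is: degraded with strong gaussian noise.

Random speckle covers the whole image, including the flat background.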